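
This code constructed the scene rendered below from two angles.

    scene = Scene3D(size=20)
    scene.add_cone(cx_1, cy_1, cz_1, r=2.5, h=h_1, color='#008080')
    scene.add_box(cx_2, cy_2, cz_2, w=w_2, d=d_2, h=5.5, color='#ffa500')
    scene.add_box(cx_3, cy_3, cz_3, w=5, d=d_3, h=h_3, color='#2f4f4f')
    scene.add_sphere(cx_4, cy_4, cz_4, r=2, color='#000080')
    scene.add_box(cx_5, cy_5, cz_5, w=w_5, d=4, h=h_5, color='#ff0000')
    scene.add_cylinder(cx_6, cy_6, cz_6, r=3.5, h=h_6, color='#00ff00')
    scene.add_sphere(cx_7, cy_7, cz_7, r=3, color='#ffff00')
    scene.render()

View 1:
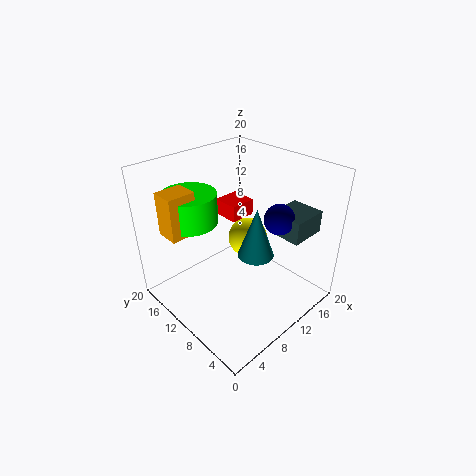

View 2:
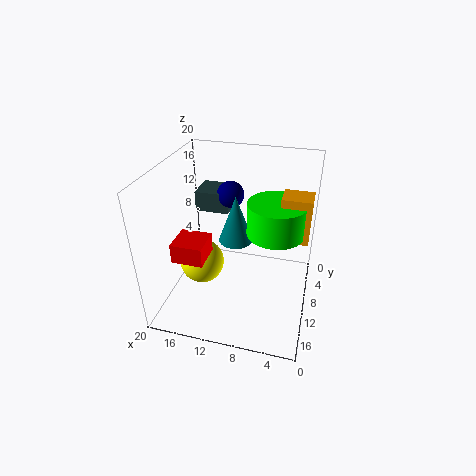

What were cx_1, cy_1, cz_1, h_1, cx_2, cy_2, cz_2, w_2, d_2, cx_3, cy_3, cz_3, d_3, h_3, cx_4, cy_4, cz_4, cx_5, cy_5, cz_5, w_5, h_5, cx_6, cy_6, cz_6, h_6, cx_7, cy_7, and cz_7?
cx_1 = 11; cy_1 = 7.5; cz_1 = 8; h_1 = 7; cx_2 = 0.5; cy_2 = 11; cz_2 = 13; w_2 = 3.5; d_2 = 3; cx_3 = 12.5; cy_3 = 2; cz_3 = 11.5; d_3 = 4.5; h_3 = 3; cx_4 = 12.5; cy_4 = 5; cz_4 = 14; cx_5 = 12.5; cy_5 = 13.5; cz_5 = 10; w_5 = 4; h_5 = 2.5; cx_6 = 4.5; cy_6 = 13; cz_6 = 13.5; h_6 = 4; cx_7 = 14.5; cy_7 = 12.5; cz_7 = 7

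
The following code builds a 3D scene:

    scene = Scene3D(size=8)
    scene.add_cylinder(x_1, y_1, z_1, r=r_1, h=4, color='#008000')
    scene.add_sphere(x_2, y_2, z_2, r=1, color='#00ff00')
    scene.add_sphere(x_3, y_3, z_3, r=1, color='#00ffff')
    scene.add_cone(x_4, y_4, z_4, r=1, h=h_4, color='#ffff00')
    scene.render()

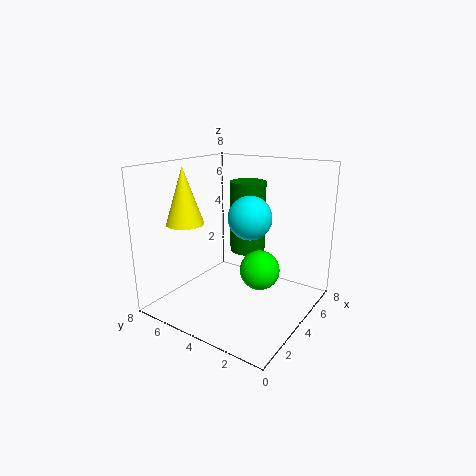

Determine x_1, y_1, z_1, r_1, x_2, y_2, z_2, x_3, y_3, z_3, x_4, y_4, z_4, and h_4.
x_1 = 5, y_1 = 4, z_1 = 3, r_1 = 1, x_2 = 3, y_2 = 2, z_2 = 3, x_3 = 2, y_3 = 2, z_3 = 6, x_4 = 2, y_4 = 6, z_4 = 5, h_4 = 3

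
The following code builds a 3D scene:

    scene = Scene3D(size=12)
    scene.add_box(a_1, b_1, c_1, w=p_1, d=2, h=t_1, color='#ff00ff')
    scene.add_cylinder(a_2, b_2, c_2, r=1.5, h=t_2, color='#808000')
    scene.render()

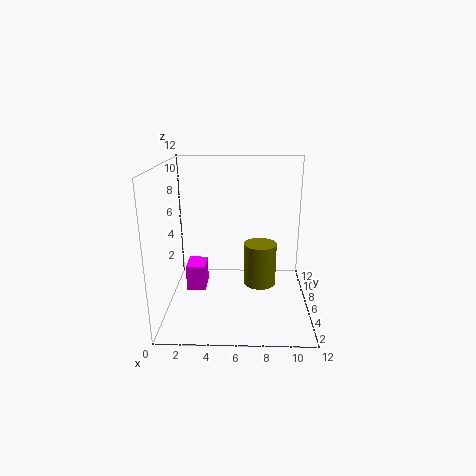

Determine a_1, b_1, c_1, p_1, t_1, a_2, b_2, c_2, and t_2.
a_1 = 2; b_1 = 3.5; c_1 = 2.5; p_1 = 1.5; t_1 = 2; a_2 = 8; b_2 = 8.5; c_2 = 0.5; t_2 = 4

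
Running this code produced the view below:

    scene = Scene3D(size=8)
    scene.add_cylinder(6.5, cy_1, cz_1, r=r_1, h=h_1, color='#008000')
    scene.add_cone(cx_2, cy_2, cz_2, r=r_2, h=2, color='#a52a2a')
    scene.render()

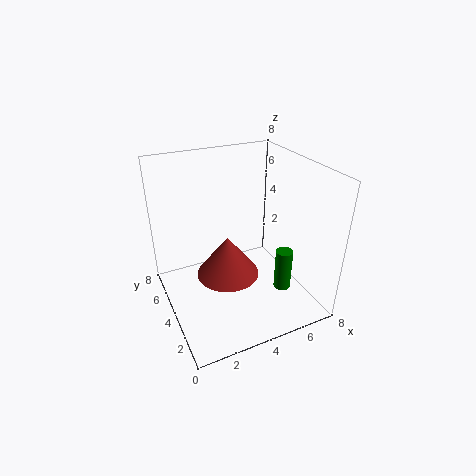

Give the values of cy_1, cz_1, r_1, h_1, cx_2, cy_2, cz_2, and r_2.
cy_1 = 3
cz_1 = 0.5
r_1 = 0.5
h_1 = 2.5
cx_2 = 2.5
cy_2 = 2
cz_2 = 3.5
r_2 = 1.5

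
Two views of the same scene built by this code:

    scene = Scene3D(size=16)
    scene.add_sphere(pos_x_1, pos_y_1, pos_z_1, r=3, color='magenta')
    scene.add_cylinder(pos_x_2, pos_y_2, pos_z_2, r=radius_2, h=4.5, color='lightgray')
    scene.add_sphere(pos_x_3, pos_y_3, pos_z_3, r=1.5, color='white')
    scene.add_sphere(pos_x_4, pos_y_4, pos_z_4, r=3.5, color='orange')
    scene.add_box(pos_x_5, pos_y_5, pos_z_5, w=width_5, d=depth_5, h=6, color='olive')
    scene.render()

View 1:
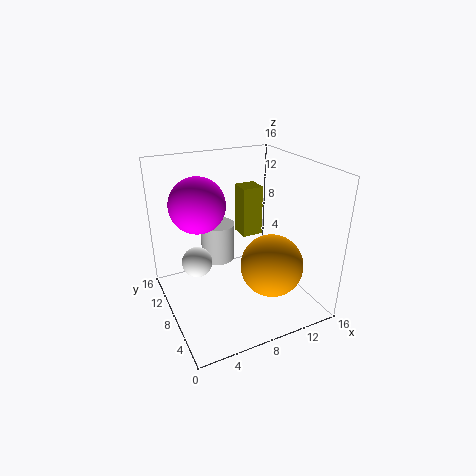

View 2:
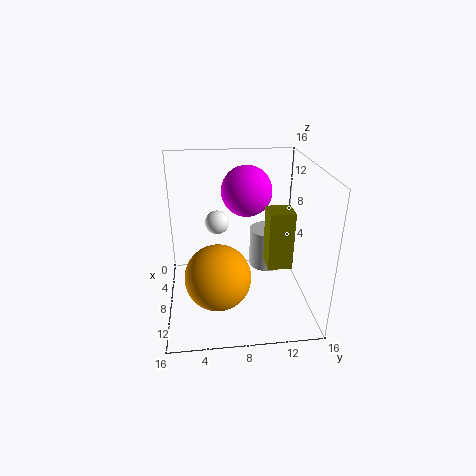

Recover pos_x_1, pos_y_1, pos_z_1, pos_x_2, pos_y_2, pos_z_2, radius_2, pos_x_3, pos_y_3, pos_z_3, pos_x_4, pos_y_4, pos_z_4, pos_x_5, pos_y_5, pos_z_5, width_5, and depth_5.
pos_x_1 = 4, pos_y_1 = 9.5, pos_z_1 = 12, pos_x_2 = 7, pos_y_2 = 11.5, pos_z_2 = 4, radius_2 = 2, pos_x_3 = 2.5, pos_y_3 = 6, pos_z_3 = 7.5, pos_x_4 = 11, pos_y_4 = 5.5, pos_z_4 = 5, pos_x_5 = 10, pos_y_5 = 10.5, pos_z_5 = 6.5, width_5 = 2.5, depth_5 = 2.5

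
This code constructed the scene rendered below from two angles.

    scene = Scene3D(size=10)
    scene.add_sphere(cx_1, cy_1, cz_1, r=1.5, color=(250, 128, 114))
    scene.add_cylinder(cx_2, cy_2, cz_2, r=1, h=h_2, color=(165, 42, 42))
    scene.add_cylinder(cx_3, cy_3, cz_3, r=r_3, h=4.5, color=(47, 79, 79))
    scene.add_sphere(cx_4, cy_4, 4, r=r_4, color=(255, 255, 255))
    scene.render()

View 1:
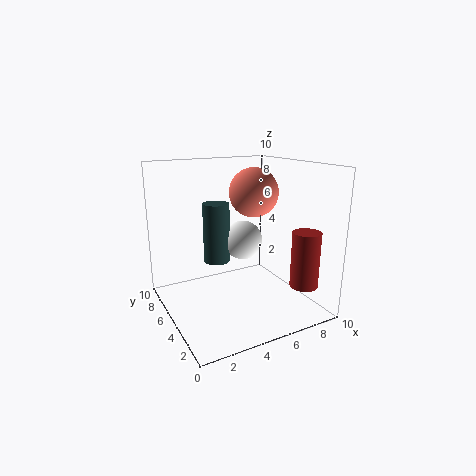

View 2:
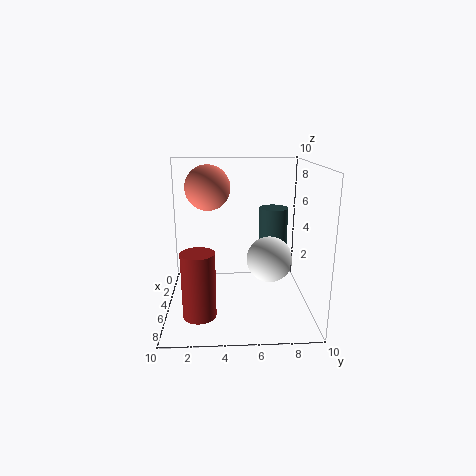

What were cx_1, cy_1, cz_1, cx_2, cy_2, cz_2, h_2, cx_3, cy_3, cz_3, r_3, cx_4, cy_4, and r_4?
cx_1 = 5
cy_1 = 3
cz_1 = 8.5
cx_2 = 9
cy_2 = 2.5
cz_2 = 1.5
h_2 = 4
cx_3 = 4.5
cy_3 = 7.5
cz_3 = 2.5
r_3 = 1
cx_4 = 6.5
cy_4 = 7
r_4 = 1.5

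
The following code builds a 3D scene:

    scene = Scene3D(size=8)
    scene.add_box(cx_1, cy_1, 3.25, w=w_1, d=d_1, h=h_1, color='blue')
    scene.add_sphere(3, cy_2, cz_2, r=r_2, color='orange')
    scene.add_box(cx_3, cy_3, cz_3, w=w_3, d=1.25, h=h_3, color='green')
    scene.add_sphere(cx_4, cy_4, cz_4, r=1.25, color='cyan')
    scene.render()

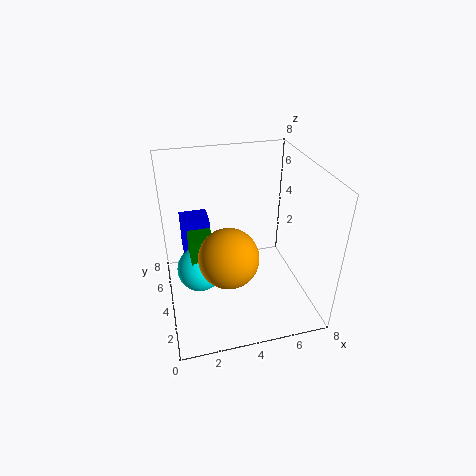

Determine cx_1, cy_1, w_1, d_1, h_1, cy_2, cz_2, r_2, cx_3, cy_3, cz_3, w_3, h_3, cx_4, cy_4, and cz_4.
cx_1 = 1
cy_1 = 4.25
w_1 = 1.5
d_1 = 1.25
h_1 = 2
cy_2 = 2
cz_2 = 4.25
r_2 = 1.5
cx_3 = 1.25
cy_3 = 3
cz_3 = 3.25
w_3 = 1.25
h_3 = 1.5
cx_4 = 1.75
cy_4 = 3.75
cz_4 = 2.5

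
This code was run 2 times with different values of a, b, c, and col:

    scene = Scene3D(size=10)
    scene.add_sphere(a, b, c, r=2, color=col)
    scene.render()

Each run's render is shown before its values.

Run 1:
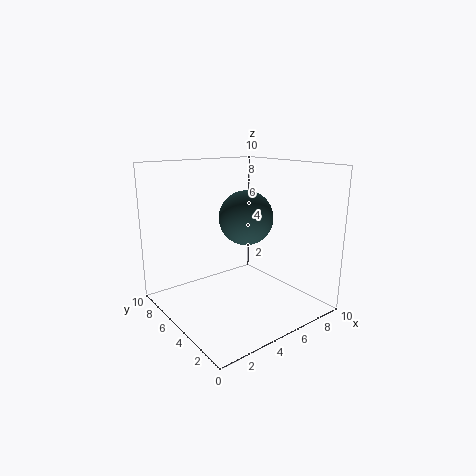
a = 6.5
b = 6
c = 6
col = 'darkslategray'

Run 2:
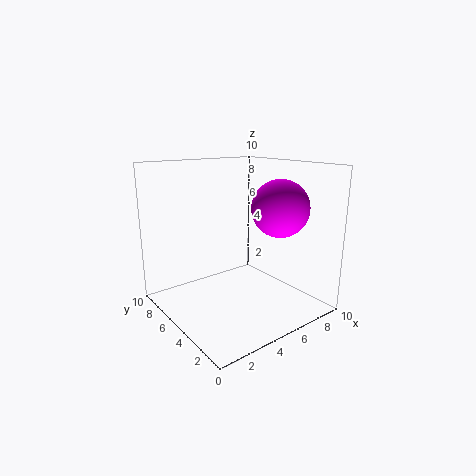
a = 7.5
b = 3.5
c = 7
col = 'magenta'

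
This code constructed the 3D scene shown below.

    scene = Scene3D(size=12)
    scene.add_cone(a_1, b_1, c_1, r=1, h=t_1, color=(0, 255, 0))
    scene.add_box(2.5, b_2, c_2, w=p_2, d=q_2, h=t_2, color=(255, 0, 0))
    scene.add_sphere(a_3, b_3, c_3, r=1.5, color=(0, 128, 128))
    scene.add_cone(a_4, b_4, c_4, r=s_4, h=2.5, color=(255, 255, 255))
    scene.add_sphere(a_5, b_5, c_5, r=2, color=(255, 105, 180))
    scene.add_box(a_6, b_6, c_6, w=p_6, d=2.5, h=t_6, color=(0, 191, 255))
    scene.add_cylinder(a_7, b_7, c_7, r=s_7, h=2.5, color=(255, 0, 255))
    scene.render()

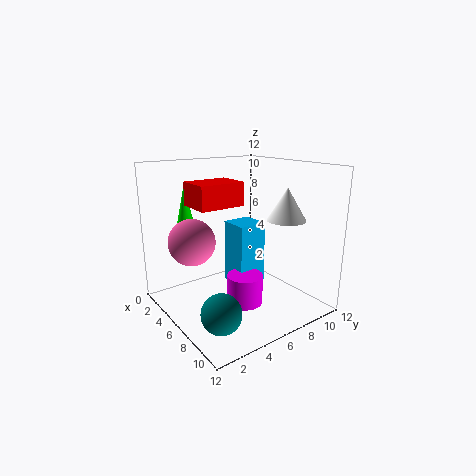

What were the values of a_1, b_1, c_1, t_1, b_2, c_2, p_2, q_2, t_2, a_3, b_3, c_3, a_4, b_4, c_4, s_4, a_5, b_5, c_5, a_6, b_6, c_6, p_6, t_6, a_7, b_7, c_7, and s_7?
a_1 = 1.5, b_1 = 3.5, c_1 = 5.5, t_1 = 4.5, b_2 = 3, c_2 = 8.5, p_2 = 3, q_2 = 4, t_2 = 2, a_3 = 9.5, b_3 = 2, c_3 = 2, a_4 = 9.5, b_4 = 8, c_4 = 8, s_4 = 1.5, a_5 = 3.5, b_5 = 3, c_5 = 5.5, a_6 = 4, b_6 = 6, c_6 = 1.5, p_6 = 2.5, t_6 = 5.5, a_7 = 7, b_7 = 6, c_7 = 0.5, s_7 = 1.5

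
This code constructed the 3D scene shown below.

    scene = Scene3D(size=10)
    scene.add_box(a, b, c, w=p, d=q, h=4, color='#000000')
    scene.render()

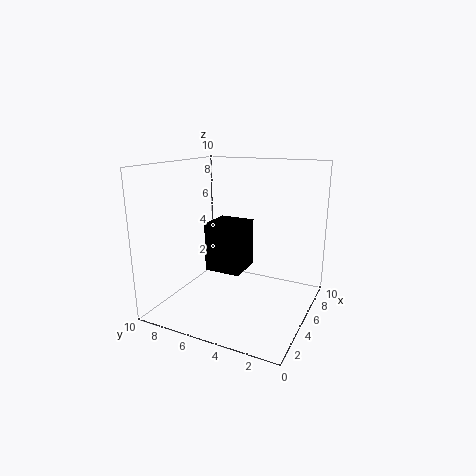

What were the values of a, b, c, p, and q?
a = 7; b = 6; c = 1; p = 3; q = 3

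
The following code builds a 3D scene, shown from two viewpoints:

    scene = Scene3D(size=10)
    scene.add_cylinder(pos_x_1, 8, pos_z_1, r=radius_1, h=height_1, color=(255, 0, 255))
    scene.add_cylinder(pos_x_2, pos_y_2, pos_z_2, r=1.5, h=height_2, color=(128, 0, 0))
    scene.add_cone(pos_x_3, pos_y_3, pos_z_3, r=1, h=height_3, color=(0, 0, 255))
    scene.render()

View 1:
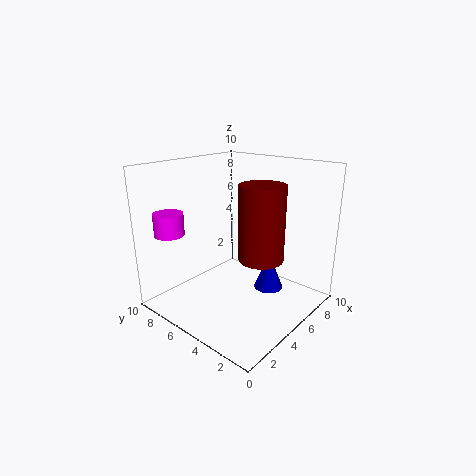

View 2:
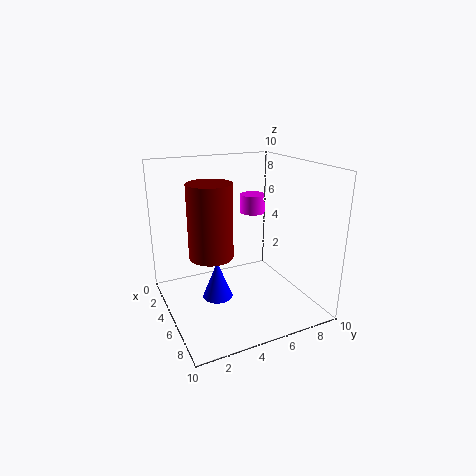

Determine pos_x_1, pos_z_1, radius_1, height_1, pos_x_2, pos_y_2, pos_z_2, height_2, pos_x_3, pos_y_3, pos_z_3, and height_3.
pos_x_1 = 1.5, pos_z_1 = 5.5, radius_1 = 1, height_1 = 1.5, pos_x_2 = 5, pos_y_2 = 3, pos_z_2 = 4, height_2 = 5, pos_x_3 = 6, pos_y_3 = 3, pos_z_3 = 1.5, height_3 = 2.5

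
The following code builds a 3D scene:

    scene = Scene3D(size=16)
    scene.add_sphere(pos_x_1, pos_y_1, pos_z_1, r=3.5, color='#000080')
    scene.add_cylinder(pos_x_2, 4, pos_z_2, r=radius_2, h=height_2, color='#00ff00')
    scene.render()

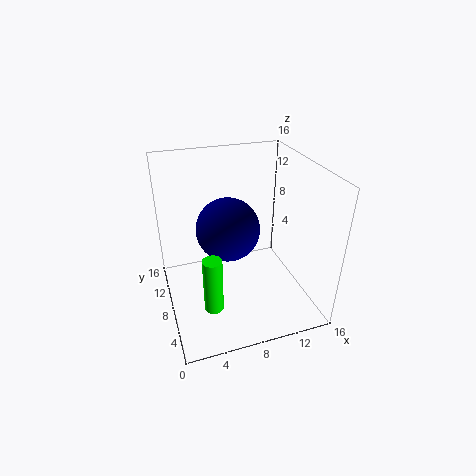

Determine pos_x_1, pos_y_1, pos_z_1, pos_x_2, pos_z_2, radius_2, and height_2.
pos_x_1 = 7; pos_y_1 = 8.5; pos_z_1 = 9; pos_x_2 = 4; pos_z_2 = 2.5; radius_2 = 1; height_2 = 6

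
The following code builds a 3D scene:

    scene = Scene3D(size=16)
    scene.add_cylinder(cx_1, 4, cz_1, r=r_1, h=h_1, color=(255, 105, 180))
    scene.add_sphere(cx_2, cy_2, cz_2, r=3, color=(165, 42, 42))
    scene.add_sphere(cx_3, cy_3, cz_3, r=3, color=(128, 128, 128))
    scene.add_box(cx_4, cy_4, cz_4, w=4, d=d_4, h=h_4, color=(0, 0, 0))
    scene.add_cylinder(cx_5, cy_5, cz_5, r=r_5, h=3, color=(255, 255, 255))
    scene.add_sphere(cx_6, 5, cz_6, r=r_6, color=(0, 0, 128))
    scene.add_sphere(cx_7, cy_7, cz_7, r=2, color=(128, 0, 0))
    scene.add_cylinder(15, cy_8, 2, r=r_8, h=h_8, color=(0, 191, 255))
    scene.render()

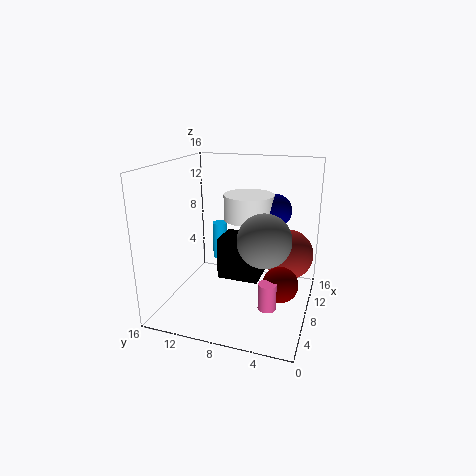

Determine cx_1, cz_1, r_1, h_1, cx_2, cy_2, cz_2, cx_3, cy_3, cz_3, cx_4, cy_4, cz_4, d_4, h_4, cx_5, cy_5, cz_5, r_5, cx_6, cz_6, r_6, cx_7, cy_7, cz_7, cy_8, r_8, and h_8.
cx_1 = 6, cz_1 = 1, r_1 = 1, h_1 = 3, cx_2 = 12, cy_2 = 3, cz_2 = 5, cx_3 = 8, cy_3 = 5, cz_3 = 8, cx_4 = 9, cy_4 = 6, cz_4 = 2, d_4 = 5, h_4 = 5, cx_5 = 12, cy_5 = 8, cz_5 = 9, r_5 = 3, cx_6 = 13, cz_6 = 10, r_6 = 2, cx_7 = 8, cy_7 = 3, cz_7 = 3, cy_8 = 13, r_8 = 1, h_8 = 5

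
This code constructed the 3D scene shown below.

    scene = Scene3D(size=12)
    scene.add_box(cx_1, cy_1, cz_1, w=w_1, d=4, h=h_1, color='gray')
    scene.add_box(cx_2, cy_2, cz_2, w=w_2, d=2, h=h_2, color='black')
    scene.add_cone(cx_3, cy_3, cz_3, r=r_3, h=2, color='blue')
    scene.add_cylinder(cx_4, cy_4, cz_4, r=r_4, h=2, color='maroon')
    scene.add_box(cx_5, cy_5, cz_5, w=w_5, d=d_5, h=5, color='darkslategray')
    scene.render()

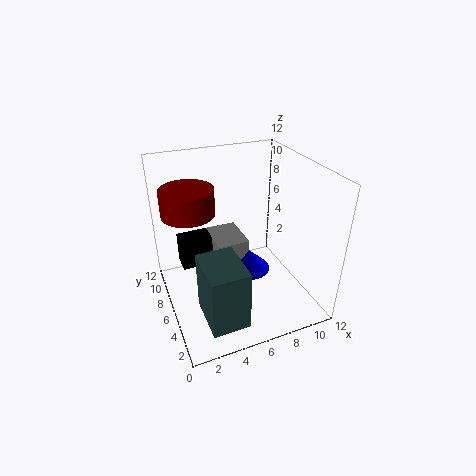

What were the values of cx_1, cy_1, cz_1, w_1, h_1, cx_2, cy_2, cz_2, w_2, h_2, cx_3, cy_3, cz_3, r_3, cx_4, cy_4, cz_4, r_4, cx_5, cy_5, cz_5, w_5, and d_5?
cx_1 = 5, cy_1 = 8, cz_1 = 1, w_1 = 3, h_1 = 3, cx_2 = 2, cy_2 = 10, cz_2 = 1, w_2 = 3, h_2 = 3, cx_3 = 8, cy_3 = 8, cz_3 = 1, r_3 = 2, cx_4 = 2, cy_4 = 6, cz_4 = 9, r_4 = 2, cx_5 = 2, cy_5 = 1, cz_5 = 1, w_5 = 3, d_5 = 4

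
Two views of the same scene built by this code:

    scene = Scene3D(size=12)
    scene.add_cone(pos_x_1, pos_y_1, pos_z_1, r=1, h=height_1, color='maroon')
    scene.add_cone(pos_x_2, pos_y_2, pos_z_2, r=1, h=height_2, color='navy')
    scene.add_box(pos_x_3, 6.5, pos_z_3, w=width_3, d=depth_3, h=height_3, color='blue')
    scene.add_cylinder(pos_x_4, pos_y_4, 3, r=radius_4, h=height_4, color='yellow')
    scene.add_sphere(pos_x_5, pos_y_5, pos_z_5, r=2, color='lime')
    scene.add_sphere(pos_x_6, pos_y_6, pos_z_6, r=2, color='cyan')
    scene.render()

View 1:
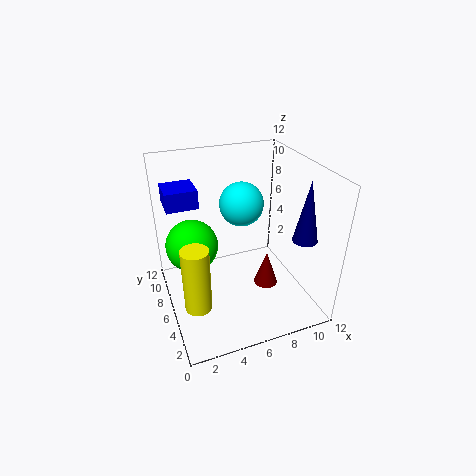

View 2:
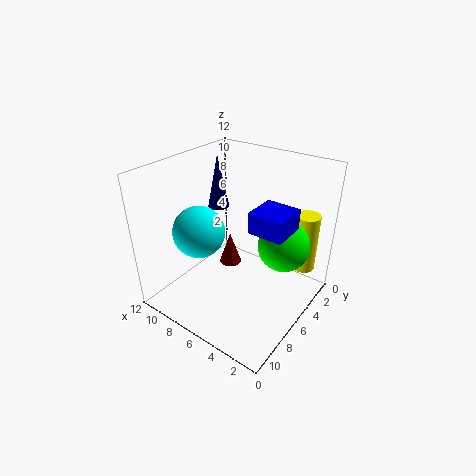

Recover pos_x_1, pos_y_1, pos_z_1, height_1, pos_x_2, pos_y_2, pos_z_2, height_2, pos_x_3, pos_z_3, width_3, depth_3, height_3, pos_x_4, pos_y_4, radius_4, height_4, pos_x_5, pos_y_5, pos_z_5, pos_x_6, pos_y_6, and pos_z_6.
pos_x_1 = 8; pos_y_1 = 4.5; pos_z_1 = 2; height_1 = 3; pos_x_2 = 10.5; pos_y_2 = 3; pos_z_2 = 6.5; height_2 = 5; pos_x_3 = 0.5; pos_z_3 = 9; width_3 = 2.5; depth_3 = 2.5; height_3 = 1.5; pos_x_4 = 1.5; pos_y_4 = 2.5; radius_4 = 1; height_4 = 5; pos_x_5 = 2; pos_y_5 = 5.5; pos_z_5 = 6.5; pos_x_6 = 7.5; pos_y_6 = 9; pos_z_6 = 7.5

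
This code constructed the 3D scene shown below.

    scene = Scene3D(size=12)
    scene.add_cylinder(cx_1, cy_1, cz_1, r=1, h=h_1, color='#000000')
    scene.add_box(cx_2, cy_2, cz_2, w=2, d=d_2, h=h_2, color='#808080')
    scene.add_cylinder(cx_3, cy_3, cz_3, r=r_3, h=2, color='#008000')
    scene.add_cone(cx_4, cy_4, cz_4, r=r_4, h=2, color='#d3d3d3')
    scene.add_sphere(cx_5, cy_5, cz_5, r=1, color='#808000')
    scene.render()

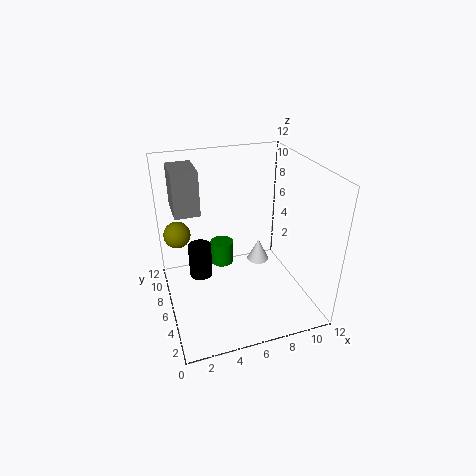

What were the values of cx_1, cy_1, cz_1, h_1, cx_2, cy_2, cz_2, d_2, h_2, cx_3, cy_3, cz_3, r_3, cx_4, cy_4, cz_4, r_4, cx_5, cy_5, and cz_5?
cx_1 = 3
cy_1 = 7.5
cz_1 = 2
h_1 = 3
cx_2 = 1
cy_2 = 6
cz_2 = 8.5
d_2 = 3
h_2 = 3.5
cx_3 = 5
cy_3 = 7.5
cz_3 = 3
r_3 = 1
cx_4 = 8.5
cy_4 = 7.5
cz_4 = 2.5
r_4 = 1
cx_5 = 1
cy_5 = 5.5
cz_5 = 7.5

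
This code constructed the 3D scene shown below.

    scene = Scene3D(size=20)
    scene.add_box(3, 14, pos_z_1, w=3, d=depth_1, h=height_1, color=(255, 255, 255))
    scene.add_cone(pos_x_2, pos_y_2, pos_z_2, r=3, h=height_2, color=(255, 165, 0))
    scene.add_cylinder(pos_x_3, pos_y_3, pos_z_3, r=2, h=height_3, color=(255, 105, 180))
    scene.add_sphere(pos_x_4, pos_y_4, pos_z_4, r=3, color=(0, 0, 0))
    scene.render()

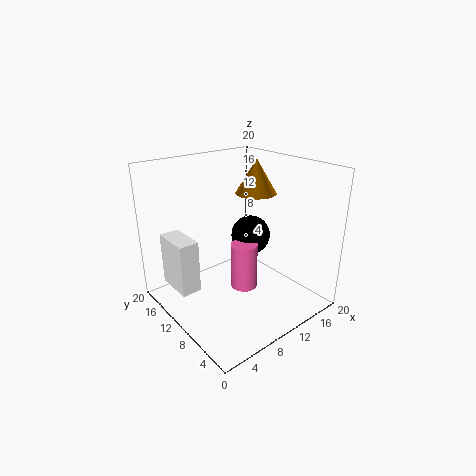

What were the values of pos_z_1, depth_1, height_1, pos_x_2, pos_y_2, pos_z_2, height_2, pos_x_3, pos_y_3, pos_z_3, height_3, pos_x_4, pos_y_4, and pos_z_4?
pos_z_1 = 1, depth_1 = 6, height_1 = 8, pos_x_2 = 15, pos_y_2 = 12, pos_z_2 = 15, height_2 = 5, pos_x_3 = 12, pos_y_3 = 11, pos_z_3 = 1, height_3 = 7, pos_x_4 = 15, pos_y_4 = 13, pos_z_4 = 8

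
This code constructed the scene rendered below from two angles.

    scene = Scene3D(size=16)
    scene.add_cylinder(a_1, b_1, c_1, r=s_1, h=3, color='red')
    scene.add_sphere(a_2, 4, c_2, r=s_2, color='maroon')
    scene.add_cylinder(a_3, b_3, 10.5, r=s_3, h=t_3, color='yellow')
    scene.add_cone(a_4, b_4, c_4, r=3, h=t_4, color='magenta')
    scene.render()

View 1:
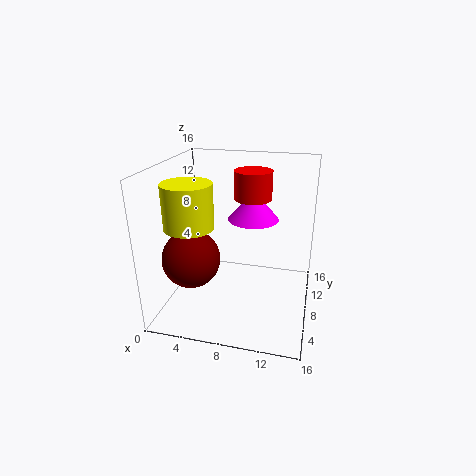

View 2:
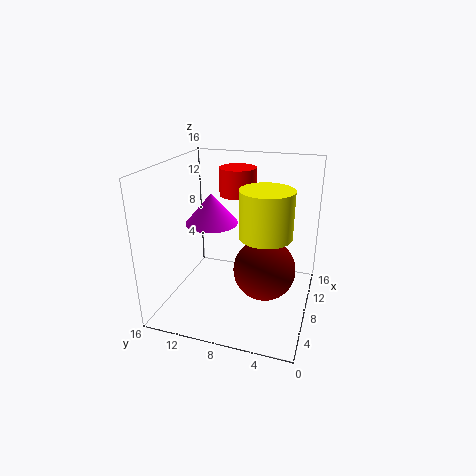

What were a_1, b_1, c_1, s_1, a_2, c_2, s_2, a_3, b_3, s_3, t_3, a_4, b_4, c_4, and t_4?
a_1 = 9.5
b_1 = 8.5
c_1 = 12.5
s_1 = 2
a_2 = 4
c_2 = 7
s_2 = 3
a_3 = 4
b_3 = 4
s_3 = 2.5
t_3 = 4.5
a_4 = 9
b_4 = 11.5
c_4 = 9
t_4 = 3.5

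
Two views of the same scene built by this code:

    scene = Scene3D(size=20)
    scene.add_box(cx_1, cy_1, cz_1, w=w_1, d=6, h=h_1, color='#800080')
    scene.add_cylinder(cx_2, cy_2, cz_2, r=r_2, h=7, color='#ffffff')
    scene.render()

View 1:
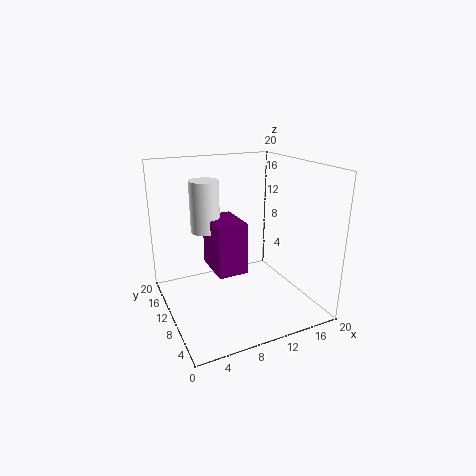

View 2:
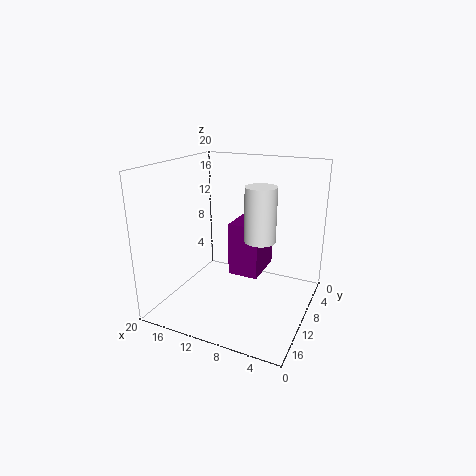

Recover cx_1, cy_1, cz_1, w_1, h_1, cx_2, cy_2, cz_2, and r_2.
cx_1 = 6, cy_1 = 7, cz_1 = 6, w_1 = 4, h_1 = 7, cx_2 = 6, cy_2 = 12, cz_2 = 11, r_2 = 2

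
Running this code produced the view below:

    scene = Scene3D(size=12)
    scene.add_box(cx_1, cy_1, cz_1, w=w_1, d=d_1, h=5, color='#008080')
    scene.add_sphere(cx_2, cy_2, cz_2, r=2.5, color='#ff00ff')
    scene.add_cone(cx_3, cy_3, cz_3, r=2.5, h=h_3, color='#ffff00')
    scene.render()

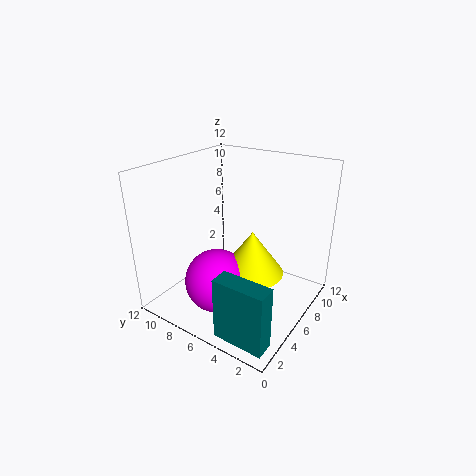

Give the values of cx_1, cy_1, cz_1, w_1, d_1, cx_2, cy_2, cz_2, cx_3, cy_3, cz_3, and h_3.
cx_1 = 0.5, cy_1 = 0.5, cz_1 = 0.5, w_1 = 1.5, d_1 = 4, cx_2 = 3, cy_2 = 6, cz_2 = 3.5, cx_3 = 5, cy_3 = 4, cz_3 = 4, h_3 = 3.5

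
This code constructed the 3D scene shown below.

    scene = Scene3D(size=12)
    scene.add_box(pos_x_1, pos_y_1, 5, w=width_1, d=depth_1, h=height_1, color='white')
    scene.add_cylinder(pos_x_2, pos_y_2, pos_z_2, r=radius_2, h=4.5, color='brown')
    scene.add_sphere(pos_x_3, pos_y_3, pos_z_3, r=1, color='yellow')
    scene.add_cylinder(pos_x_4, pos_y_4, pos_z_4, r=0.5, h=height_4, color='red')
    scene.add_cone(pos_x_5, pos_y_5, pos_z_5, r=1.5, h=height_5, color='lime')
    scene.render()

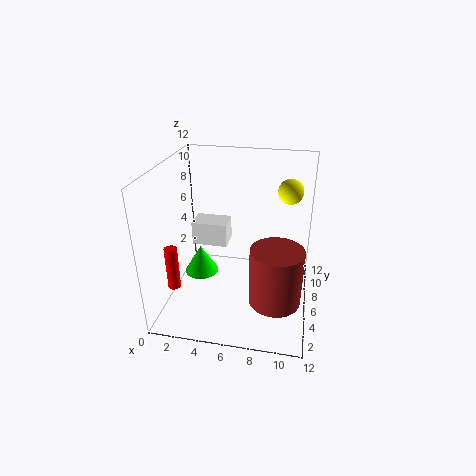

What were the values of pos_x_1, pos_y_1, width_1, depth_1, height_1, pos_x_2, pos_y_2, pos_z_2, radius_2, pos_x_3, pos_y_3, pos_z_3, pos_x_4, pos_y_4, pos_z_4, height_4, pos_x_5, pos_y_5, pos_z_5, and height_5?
pos_x_1 = 2
pos_y_1 = 6
width_1 = 3
depth_1 = 2
height_1 = 2
pos_x_2 = 9.5
pos_y_2 = 3
pos_z_2 = 2.5
radius_2 = 2
pos_x_3 = 10
pos_y_3 = 7
pos_z_3 = 10
pos_x_4 = 1.5
pos_y_4 = 2.5
pos_z_4 = 3
height_4 = 3.5
pos_x_5 = 2.5
pos_y_5 = 6.5
pos_z_5 = 2
height_5 = 2.5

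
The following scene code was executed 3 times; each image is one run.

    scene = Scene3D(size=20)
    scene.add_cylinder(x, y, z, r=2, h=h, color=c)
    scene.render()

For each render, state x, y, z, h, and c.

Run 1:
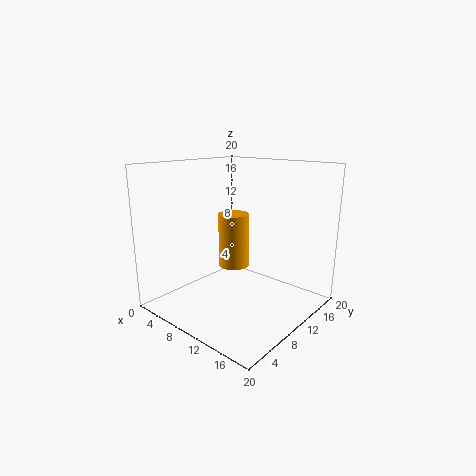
x = 11
y = 8
z = 7
h = 7
c = 'orange'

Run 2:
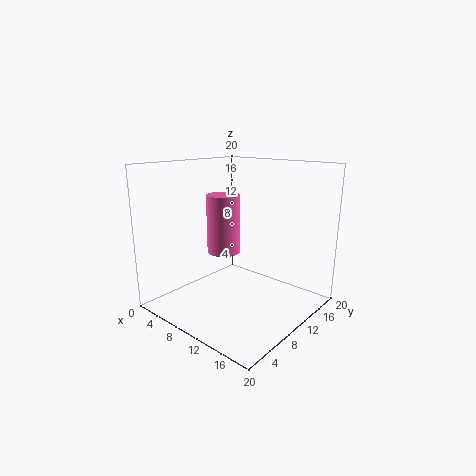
x = 12
y = 5
z = 10
h = 7
c = 'hotpink'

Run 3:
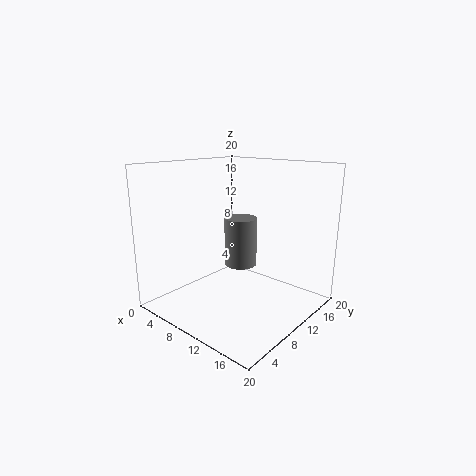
x = 13
y = 7
z = 8
h = 6
c = 'gray'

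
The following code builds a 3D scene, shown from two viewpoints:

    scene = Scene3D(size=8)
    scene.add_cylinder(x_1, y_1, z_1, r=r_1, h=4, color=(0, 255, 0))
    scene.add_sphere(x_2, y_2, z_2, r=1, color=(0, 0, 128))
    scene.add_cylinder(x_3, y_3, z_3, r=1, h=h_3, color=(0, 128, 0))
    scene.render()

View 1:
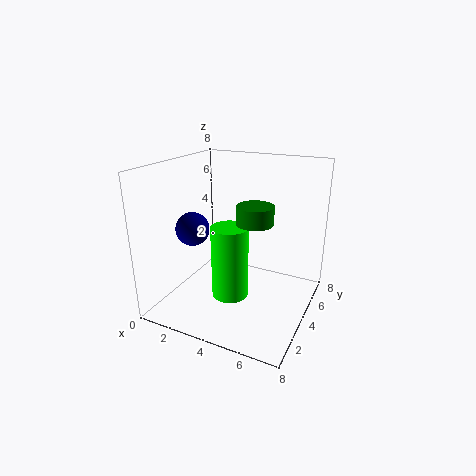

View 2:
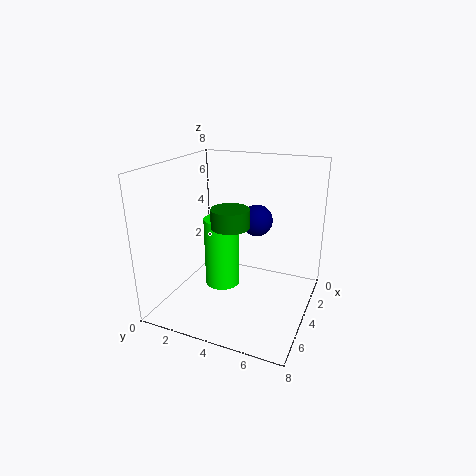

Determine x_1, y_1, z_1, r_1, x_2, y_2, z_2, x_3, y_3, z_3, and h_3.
x_1 = 4; y_1 = 3; z_1 = 1; r_1 = 1; x_2 = 1; y_2 = 4; z_2 = 4; x_3 = 5; y_3 = 4; z_3 = 5; h_3 = 1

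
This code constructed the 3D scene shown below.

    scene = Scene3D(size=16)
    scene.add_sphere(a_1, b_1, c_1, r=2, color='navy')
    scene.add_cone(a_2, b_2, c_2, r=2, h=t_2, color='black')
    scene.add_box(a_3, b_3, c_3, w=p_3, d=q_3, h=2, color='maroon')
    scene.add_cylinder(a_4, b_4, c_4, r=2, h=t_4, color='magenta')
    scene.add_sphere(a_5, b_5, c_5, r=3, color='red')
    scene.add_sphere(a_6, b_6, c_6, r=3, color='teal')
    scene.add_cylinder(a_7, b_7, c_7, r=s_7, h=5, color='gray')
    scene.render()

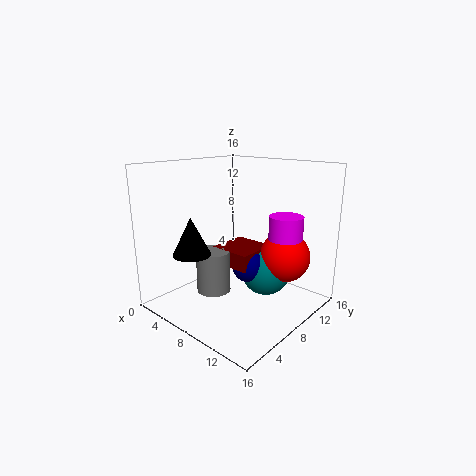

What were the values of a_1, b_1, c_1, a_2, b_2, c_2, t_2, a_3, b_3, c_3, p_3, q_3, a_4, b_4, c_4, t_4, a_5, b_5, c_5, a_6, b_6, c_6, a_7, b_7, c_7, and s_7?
a_1 = 8, b_1 = 10, c_1 = 4, a_2 = 6, b_2 = 3, c_2 = 7, t_2 = 4, a_3 = 4, b_3 = 8, c_3 = 4, p_3 = 5, q_3 = 5, a_4 = 11, b_4 = 13, c_4 = 4, t_4 = 6, a_5 = 11, b_5 = 13, c_5 = 5, a_6 = 9, b_6 = 12, c_6 = 3, a_7 = 5, b_7 = 7, c_7 = 1, s_7 = 2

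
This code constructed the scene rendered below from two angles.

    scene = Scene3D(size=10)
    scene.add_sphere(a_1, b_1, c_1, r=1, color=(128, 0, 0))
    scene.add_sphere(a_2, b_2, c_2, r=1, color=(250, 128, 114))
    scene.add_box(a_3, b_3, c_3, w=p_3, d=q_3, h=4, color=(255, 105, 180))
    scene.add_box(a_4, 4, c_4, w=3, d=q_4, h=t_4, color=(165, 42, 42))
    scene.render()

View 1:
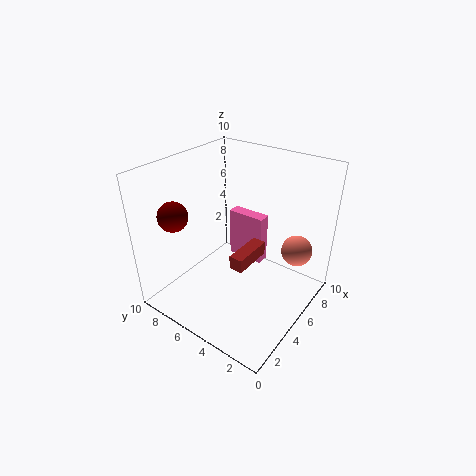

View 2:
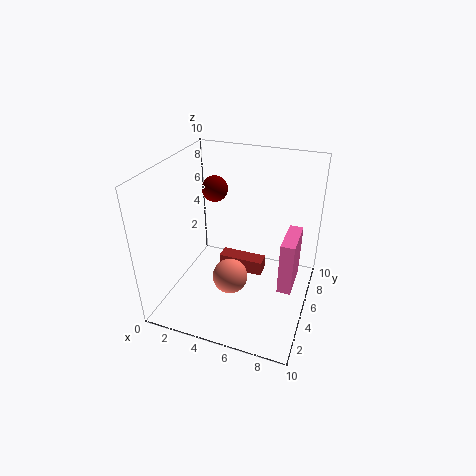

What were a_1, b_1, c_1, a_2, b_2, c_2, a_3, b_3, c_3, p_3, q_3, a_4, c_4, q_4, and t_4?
a_1 = 2
b_1 = 8
c_1 = 7
a_2 = 6
b_2 = 1
c_2 = 5
a_3 = 8
b_3 = 5
c_3 = 1
p_3 = 1
q_3 = 3
a_4 = 4
c_4 = 3
q_4 = 1
t_4 = 1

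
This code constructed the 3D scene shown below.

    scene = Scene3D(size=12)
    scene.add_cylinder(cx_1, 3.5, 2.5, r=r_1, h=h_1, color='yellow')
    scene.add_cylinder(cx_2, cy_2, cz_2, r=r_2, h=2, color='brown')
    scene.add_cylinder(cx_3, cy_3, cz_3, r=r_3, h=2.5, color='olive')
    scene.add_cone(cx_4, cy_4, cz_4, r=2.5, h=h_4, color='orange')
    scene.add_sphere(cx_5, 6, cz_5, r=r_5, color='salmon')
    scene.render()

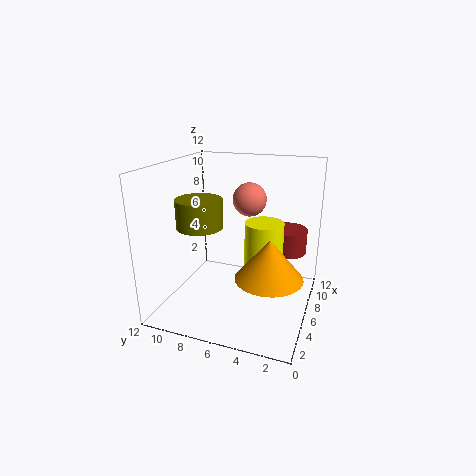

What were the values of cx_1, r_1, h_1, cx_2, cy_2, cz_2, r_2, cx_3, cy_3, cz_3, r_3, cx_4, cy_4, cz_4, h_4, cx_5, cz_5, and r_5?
cx_1 = 5
r_1 = 1.5
h_1 = 5.5
cx_2 = 7
cy_2 = 2
cz_2 = 5
r_2 = 1.5
cx_3 = 6
cy_3 = 9.5
cz_3 = 6.5
r_3 = 2
cx_4 = 3
cy_4 = 2.5
cz_4 = 4.5
h_4 = 3
cx_5 = 9
cz_5 = 8.5
r_5 = 1.5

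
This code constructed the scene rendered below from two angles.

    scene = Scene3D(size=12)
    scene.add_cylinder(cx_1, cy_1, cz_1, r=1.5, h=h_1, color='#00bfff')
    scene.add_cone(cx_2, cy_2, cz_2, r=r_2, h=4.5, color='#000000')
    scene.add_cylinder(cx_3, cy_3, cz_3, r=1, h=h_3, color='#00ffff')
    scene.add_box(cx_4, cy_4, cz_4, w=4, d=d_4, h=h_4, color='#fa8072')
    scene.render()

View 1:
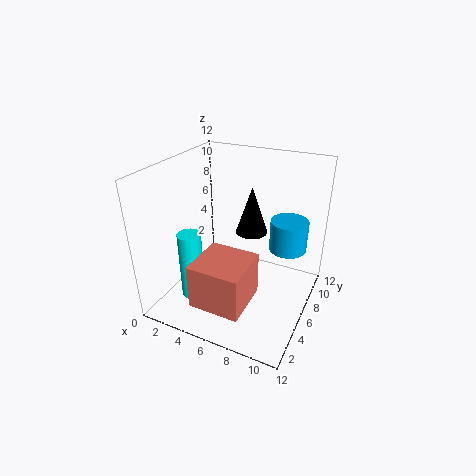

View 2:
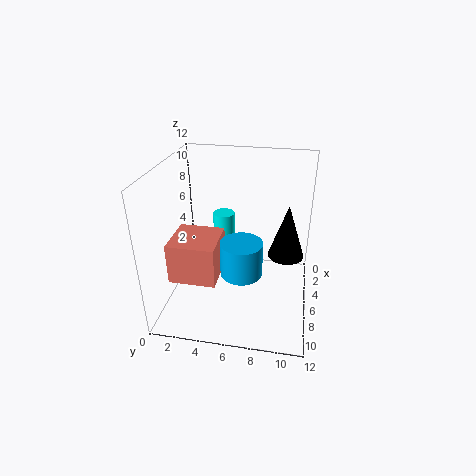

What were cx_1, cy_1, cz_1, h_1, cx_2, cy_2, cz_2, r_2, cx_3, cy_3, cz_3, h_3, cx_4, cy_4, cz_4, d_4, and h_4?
cx_1 = 10, cy_1 = 7, cz_1 = 5.5, h_1 = 2.5, cx_2 = 5.5, cy_2 = 10, cz_2 = 4.5, r_2 = 1.5, cx_3 = 2.5, cy_3 = 4, cz_3 = 0.5, h_3 = 6, cx_4 = 4.5, cy_4 = 0.5, cz_4 = 2.5, d_4 = 4, h_4 = 3.5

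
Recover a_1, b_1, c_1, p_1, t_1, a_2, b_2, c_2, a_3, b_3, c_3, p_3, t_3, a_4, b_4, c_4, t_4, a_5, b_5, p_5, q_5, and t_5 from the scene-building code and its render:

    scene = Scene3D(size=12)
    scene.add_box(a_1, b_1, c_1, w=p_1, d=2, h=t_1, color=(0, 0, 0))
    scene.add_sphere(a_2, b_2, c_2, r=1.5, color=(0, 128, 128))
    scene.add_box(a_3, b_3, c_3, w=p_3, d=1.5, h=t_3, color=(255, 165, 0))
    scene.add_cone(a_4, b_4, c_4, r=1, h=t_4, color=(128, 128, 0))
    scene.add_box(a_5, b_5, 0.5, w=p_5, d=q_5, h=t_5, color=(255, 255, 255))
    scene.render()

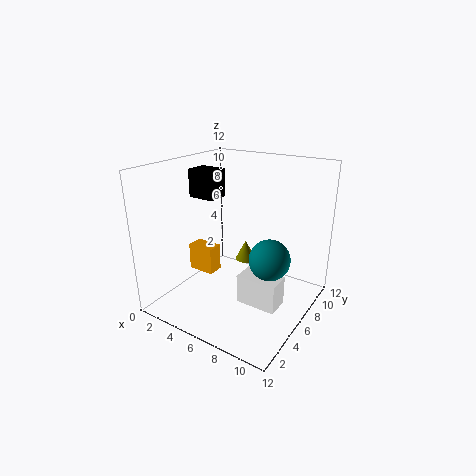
a_1 = 0.5
b_1 = 6.5
c_1 = 8.5
p_1 = 2.5
t_1 = 2.5
a_2 = 10
b_2 = 4
c_2 = 6
a_3 = 0.5
b_3 = 6
c_3 = 1.5
p_3 = 2.5
t_3 = 2.5
a_4 = 4
b_4 = 10.5
c_4 = 1.5
t_4 = 2
a_5 = 6.5
b_5 = 5
p_5 = 3.5
q_5 = 2
t_5 = 2.5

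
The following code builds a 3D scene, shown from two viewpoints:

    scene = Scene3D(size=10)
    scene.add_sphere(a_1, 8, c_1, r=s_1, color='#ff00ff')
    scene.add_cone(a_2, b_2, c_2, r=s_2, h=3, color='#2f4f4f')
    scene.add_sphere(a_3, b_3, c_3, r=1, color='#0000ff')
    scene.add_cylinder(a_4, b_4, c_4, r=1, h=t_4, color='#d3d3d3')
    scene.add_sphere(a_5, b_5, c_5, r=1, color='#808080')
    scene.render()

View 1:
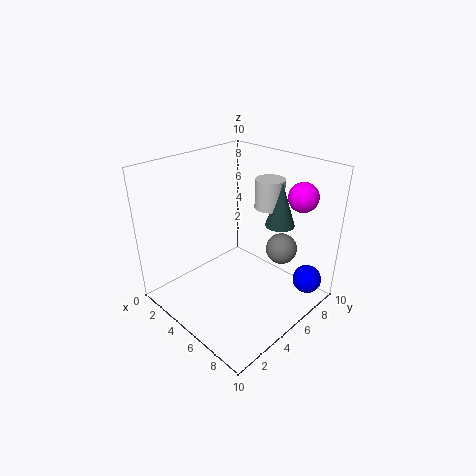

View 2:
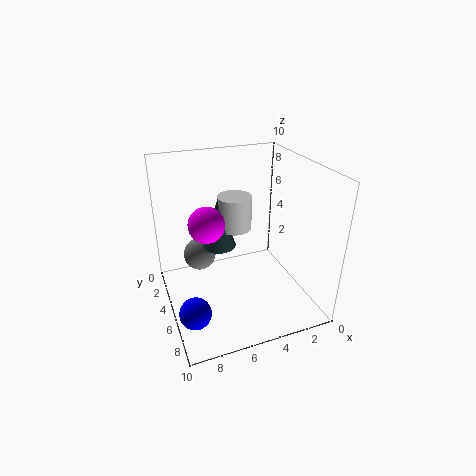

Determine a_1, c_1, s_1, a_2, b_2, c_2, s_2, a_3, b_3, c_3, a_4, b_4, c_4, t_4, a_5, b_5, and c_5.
a_1 = 8, c_1 = 8, s_1 = 1, a_2 = 7, b_2 = 7, c_2 = 6, s_2 = 1, a_3 = 9, b_3 = 8, c_3 = 2, a_4 = 6, b_4 = 7, c_4 = 7, t_4 = 2, a_5 = 8, b_5 = 6, c_5 = 5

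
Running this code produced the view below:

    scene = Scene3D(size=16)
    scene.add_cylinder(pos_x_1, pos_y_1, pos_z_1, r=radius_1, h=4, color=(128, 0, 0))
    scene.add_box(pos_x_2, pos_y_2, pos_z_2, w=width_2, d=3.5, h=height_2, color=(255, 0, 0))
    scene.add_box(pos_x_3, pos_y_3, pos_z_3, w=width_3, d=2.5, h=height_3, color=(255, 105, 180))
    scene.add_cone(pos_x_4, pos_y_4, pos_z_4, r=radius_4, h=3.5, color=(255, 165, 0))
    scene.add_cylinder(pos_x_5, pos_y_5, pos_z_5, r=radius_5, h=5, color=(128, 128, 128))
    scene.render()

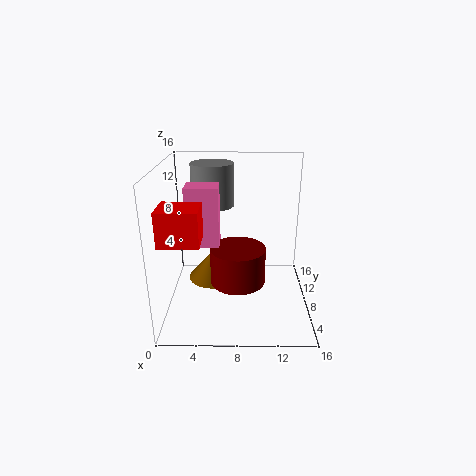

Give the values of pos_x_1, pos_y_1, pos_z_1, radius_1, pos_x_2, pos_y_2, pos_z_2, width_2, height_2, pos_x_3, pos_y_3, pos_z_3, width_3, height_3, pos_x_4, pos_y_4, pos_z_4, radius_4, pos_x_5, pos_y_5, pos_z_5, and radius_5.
pos_x_1 = 8; pos_y_1 = 6.5; pos_z_1 = 3.5; radius_1 = 3; pos_x_2 = 0.5; pos_y_2 = 2; pos_z_2 = 9.5; width_2 = 4; height_2 = 3.5; pos_x_3 = 2.5; pos_y_3 = 6.5; pos_z_3 = 7.5; width_3 = 3.5; height_3 = 6.5; pos_x_4 = 5; pos_y_4 = 10; pos_z_4 = 2; radius_4 = 3; pos_x_5 = 5; pos_y_5 = 12; pos_z_5 = 10.5; radius_5 = 2.5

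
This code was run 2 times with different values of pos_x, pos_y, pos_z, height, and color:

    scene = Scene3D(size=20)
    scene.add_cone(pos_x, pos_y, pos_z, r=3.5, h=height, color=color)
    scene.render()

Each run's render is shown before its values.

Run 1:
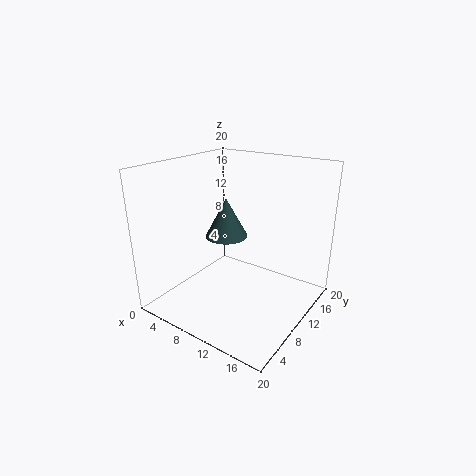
pos_x = 3.5
pos_y = 16
pos_z = 6.5
height = 6.5
color = 'darkslategray'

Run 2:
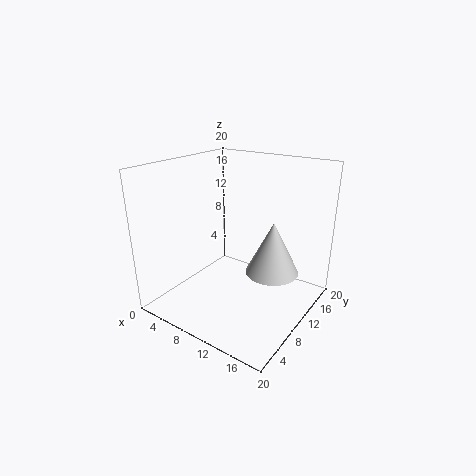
pos_x = 15.5
pos_y = 10
pos_z = 6.5
height = 7
color = 'lightgray'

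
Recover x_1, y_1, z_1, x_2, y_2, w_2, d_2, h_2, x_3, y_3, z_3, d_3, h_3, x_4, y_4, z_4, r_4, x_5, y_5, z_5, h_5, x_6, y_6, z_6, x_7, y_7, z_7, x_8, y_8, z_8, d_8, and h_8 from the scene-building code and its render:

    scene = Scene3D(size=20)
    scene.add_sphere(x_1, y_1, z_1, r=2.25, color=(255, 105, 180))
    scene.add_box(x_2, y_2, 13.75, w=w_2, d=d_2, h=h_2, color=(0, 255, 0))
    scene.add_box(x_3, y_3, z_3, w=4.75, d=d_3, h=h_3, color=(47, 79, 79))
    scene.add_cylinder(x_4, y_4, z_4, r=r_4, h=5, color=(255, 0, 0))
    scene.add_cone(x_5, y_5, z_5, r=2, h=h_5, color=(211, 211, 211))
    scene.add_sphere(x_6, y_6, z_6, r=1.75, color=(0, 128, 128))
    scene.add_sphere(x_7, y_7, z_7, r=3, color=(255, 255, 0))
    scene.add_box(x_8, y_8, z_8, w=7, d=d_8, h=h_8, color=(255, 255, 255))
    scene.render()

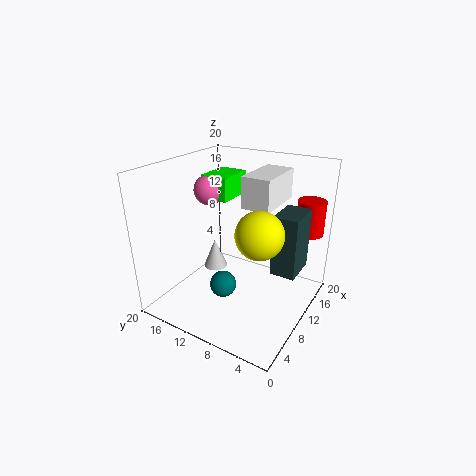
x_1 = 12.75, y_1 = 16.75, z_1 = 15, x_2 = 12.25, y_2 = 13.5, w_2 = 5.75, d_2 = 4.25, h_2 = 3.5, x_3 = 8.5, y_3 = 1, z_3 = 7, d_3 = 3.25, h_3 = 8, x_4 = 17, y_4 = 2.25, z_4 = 9.75, r_4 = 2, x_5 = 15.5, y_5 = 18, z_5 = 0.25, h_5 = 5, x_6 = 5.75, y_6 = 9.75, z_6 = 5, x_7 = 6.75, y_7 = 5, z_7 = 13, x_8 = 7.75, y_8 = 4.5, z_8 = 15.5, d_8 = 3.75, h_8 = 4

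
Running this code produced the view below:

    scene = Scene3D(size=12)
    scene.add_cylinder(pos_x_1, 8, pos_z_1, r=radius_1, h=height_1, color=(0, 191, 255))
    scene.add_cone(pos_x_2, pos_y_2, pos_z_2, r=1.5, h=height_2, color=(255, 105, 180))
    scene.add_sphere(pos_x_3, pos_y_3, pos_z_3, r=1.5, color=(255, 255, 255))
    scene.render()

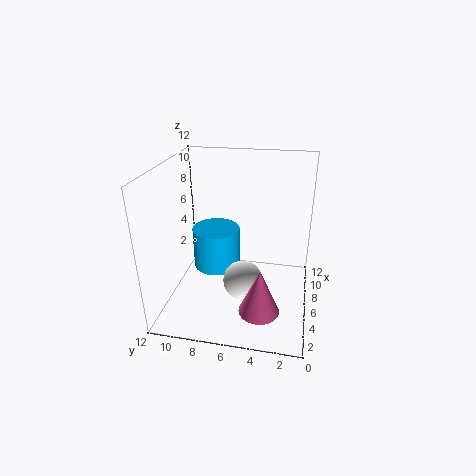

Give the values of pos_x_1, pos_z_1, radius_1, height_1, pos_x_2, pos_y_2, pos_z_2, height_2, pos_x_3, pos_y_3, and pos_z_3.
pos_x_1 = 6.5, pos_z_1 = 3, radius_1 = 2, height_1 = 3.5, pos_x_2 = 1.5, pos_y_2 = 3.5, pos_z_2 = 2.5, height_2 = 3.5, pos_x_3 = 3, pos_y_3 = 5, pos_z_3 = 4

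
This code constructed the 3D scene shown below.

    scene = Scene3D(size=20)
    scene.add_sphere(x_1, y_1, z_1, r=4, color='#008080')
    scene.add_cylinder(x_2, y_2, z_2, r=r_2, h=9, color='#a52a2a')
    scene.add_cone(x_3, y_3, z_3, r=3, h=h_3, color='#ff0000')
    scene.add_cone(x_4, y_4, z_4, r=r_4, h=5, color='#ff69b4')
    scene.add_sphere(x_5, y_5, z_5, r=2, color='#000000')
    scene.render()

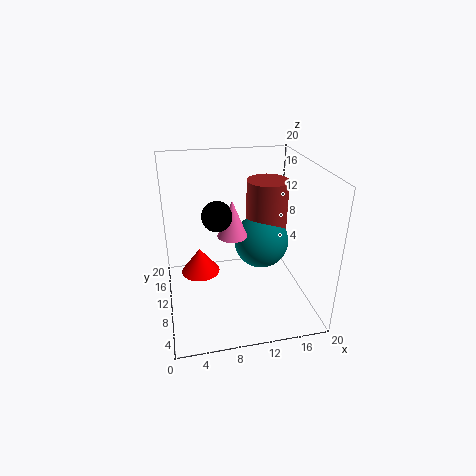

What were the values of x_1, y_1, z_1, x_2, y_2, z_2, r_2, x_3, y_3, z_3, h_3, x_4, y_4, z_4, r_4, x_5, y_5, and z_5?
x_1 = 14
y_1 = 12
z_1 = 8
x_2 = 15
y_2 = 13
z_2 = 8
r_2 = 3
x_3 = 5
y_3 = 15
z_3 = 2
h_3 = 4
x_4 = 9
y_4 = 9
z_4 = 11
r_4 = 2
x_5 = 7
y_5 = 9
z_5 = 14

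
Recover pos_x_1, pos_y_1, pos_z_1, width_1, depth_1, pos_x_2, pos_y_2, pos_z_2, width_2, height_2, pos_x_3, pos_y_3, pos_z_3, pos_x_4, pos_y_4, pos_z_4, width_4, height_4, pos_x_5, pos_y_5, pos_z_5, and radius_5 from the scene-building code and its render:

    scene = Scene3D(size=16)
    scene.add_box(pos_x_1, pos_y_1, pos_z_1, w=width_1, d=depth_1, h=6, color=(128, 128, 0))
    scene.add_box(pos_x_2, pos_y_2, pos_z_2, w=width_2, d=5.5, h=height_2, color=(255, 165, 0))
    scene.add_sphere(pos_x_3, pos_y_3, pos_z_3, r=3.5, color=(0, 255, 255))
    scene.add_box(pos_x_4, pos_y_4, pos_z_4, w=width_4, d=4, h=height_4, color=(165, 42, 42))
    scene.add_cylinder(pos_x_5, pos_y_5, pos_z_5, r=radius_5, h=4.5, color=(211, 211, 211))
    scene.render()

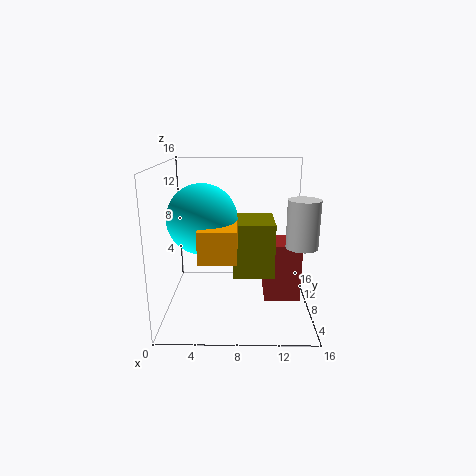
pos_x_1 = 7.5
pos_y_1 = 6
pos_z_1 = 4
width_1 = 4.5
depth_1 = 5.5
pos_x_2 = 4.5
pos_y_2 = 0.5
pos_z_2 = 8
width_2 = 3.5
height_2 = 3
pos_x_3 = 4.5
pos_y_3 = 5
pos_z_3 = 11
pos_x_4 = 11
pos_y_4 = 6.5
pos_z_4 = 1
width_4 = 4
height_4 = 6.5
pos_x_5 = 14
pos_y_5 = 2.5
pos_z_5 = 9
radius_5 = 1.5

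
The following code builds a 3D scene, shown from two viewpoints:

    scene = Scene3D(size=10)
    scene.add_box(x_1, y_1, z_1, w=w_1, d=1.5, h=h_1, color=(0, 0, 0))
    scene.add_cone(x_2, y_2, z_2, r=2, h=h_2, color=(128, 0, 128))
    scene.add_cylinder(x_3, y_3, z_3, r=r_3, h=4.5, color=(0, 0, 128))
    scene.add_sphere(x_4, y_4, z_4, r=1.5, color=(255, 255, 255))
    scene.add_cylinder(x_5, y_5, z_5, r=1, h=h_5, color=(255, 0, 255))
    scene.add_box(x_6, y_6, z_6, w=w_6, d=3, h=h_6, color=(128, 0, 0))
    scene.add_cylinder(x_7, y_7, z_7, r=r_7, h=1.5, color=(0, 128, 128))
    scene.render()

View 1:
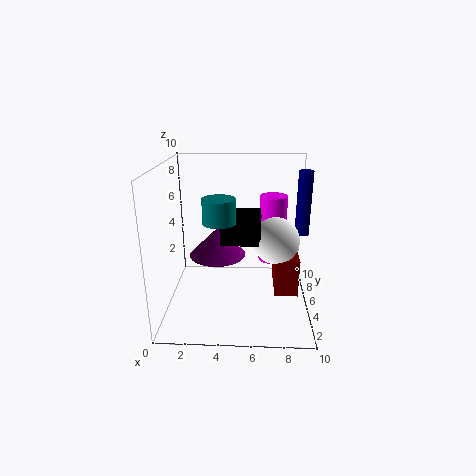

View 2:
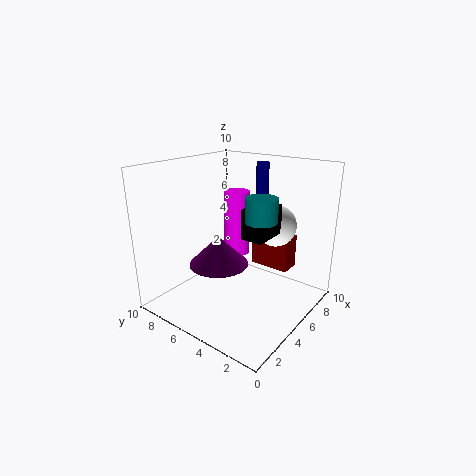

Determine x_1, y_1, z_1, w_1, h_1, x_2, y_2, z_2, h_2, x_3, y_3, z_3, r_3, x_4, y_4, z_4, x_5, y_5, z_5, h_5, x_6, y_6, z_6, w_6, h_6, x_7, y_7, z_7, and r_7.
x_1 = 4
y_1 = 2.5
z_1 = 5.5
w_1 = 2.5
h_1 = 2
x_2 = 3.5
y_2 = 5.5
z_2 = 3.5
h_2 = 2
x_3 = 9.5
y_3 = 6
z_3 = 5
r_3 = 0.5
x_4 = 7.5
y_4 = 3.5
z_4 = 5.5
x_5 = 7.5
y_5 = 7
z_5 = 2.5
h_5 = 5
x_6 = 7.5
y_6 = 2.5
z_6 = 2
w_6 = 1.5
h_6 = 2.5
x_7 = 4
y_7 = 2.5
z_7 = 7
r_7 = 1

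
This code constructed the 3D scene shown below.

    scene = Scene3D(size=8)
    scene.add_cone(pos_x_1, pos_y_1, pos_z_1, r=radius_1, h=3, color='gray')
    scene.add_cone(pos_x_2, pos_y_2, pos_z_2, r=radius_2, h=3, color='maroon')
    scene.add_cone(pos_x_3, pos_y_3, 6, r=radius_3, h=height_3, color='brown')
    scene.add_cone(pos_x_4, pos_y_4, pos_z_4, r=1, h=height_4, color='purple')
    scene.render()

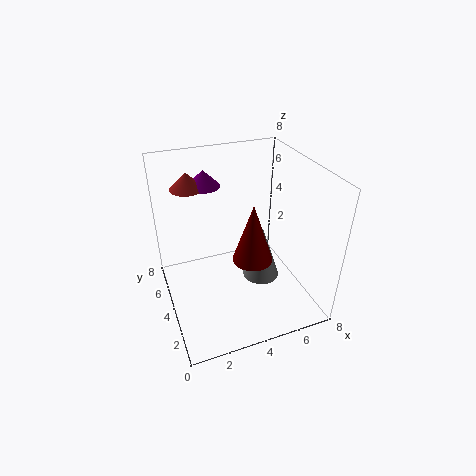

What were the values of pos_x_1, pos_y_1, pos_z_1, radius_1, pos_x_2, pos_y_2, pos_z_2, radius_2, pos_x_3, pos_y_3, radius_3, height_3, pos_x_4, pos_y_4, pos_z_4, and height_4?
pos_x_1 = 5; pos_y_1 = 3; pos_z_1 = 2; radius_1 = 1; pos_x_2 = 4; pos_y_2 = 2; pos_z_2 = 4; radius_2 = 1; pos_x_3 = 2; pos_y_3 = 7; radius_3 = 1; height_3 = 1; pos_x_4 = 3; pos_y_4 = 7; pos_z_4 = 6; height_4 = 1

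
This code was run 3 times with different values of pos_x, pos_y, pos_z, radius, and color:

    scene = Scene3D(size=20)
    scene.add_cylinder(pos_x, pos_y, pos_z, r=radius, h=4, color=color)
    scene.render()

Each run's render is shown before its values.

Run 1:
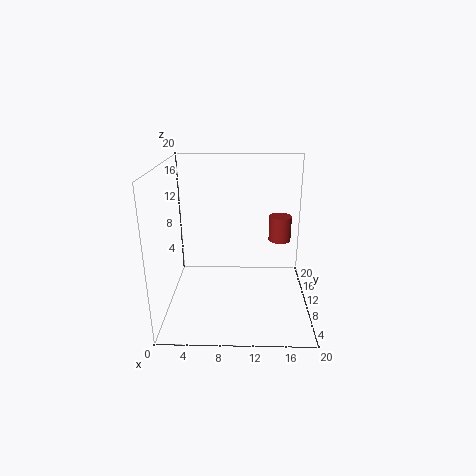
pos_x = 16.5, pos_y = 16.5, pos_z = 7, radius = 1.75, color = 'brown'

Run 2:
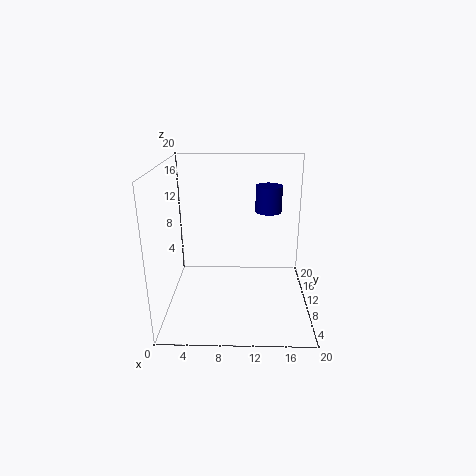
pos_x = 14.5, pos_y = 15.75, pos_z = 12, radius = 2, color = 'navy'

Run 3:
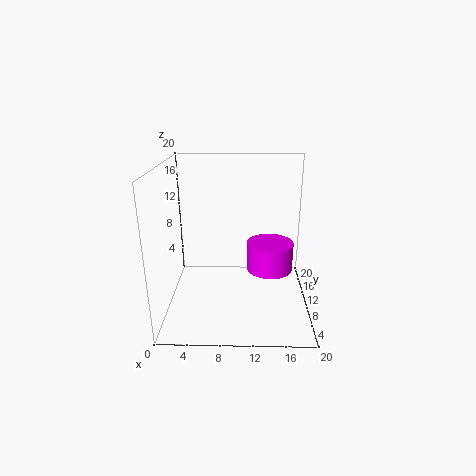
pos_x = 14.5, pos_y = 10.25, pos_z = 5.25, radius = 3.25, color = 'magenta'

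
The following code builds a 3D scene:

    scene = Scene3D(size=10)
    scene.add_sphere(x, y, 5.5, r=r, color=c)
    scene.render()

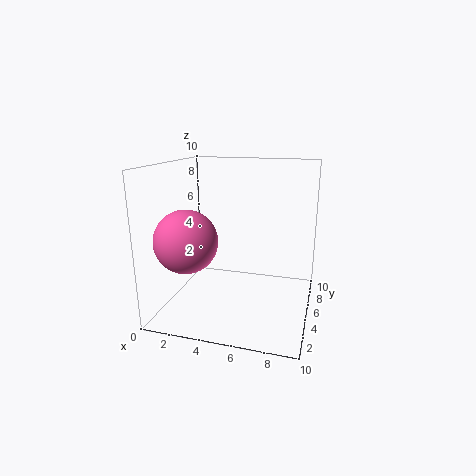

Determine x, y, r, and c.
x = 2.5
y = 2
r = 2
c = 'hotpink'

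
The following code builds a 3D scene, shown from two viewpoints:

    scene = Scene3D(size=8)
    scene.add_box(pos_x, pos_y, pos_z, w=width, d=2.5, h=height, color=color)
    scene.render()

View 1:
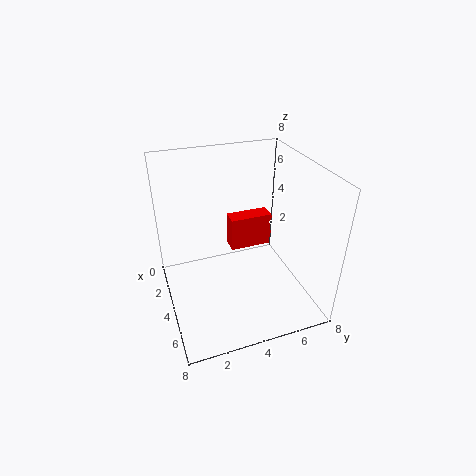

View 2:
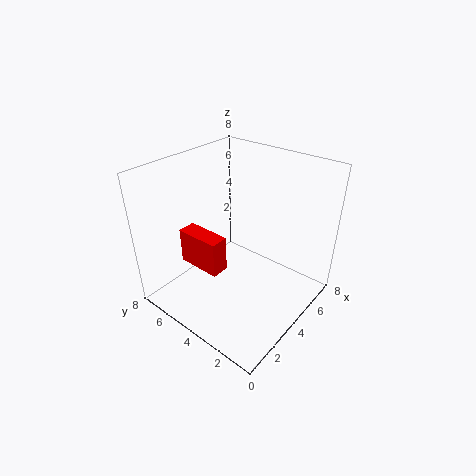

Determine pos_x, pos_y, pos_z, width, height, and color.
pos_x = 2; pos_y = 4; pos_z = 2.5; width = 1; height = 2; color = 'red'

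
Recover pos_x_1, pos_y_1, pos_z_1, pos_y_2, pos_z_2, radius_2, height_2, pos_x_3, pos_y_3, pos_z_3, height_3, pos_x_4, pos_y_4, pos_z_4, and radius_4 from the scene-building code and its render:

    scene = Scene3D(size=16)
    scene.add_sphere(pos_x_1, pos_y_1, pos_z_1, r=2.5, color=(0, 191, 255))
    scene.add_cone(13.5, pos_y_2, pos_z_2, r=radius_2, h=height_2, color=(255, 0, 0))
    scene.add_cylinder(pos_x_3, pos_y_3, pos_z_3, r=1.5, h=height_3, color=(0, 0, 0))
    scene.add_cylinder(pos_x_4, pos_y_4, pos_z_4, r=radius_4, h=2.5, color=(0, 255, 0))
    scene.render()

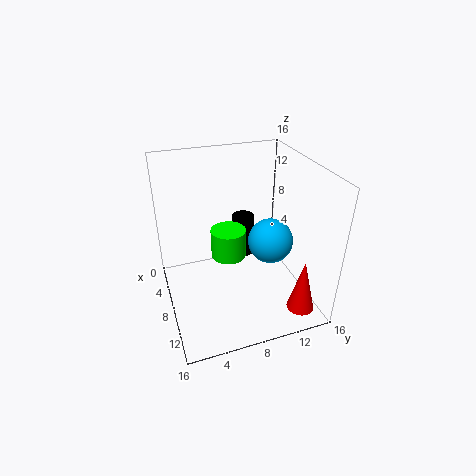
pos_x_1 = 9
pos_y_1 = 11.5
pos_z_1 = 7.5
pos_y_2 = 13.5
pos_z_2 = 1
radius_2 = 1.5
height_2 = 6
pos_x_3 = 1.5
pos_y_3 = 11
pos_z_3 = 1.5
height_3 = 5.5
pos_x_4 = 14
pos_y_4 = 5
pos_z_4 = 10.5
radius_4 = 1.5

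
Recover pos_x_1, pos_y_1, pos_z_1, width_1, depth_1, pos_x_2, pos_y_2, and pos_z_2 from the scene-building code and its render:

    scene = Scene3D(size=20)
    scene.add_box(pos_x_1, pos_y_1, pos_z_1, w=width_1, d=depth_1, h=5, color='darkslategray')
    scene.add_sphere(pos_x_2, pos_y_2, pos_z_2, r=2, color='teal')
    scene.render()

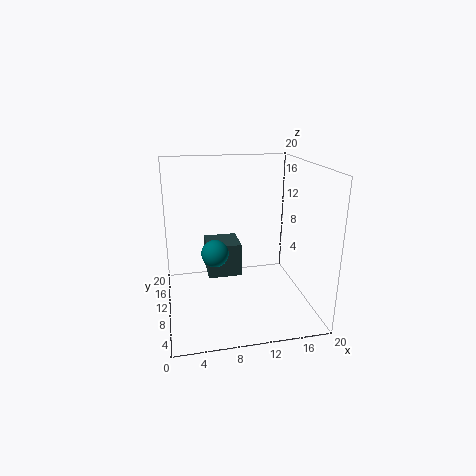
pos_x_1 = 6, pos_y_1 = 12, pos_z_1 = 3, width_1 = 5, depth_1 = 5, pos_x_2 = 7, pos_y_2 = 12, pos_z_2 = 7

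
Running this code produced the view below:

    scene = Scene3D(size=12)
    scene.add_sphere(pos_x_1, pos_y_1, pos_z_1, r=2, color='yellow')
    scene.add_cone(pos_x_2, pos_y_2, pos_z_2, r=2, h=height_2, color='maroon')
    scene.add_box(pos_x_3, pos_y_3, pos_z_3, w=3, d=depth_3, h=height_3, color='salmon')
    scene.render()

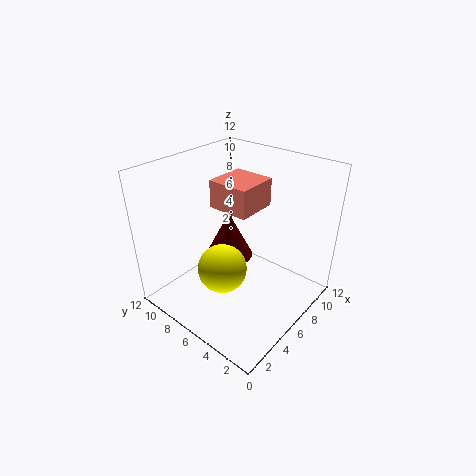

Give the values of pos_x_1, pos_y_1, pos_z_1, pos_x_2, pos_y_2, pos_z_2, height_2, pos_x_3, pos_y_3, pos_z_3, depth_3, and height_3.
pos_x_1 = 4
pos_y_1 = 6
pos_z_1 = 4
pos_x_2 = 6
pos_y_2 = 7
pos_z_2 = 4
height_2 = 4
pos_x_3 = 3
pos_y_3 = 3
pos_z_3 = 10
depth_3 = 3
height_3 = 2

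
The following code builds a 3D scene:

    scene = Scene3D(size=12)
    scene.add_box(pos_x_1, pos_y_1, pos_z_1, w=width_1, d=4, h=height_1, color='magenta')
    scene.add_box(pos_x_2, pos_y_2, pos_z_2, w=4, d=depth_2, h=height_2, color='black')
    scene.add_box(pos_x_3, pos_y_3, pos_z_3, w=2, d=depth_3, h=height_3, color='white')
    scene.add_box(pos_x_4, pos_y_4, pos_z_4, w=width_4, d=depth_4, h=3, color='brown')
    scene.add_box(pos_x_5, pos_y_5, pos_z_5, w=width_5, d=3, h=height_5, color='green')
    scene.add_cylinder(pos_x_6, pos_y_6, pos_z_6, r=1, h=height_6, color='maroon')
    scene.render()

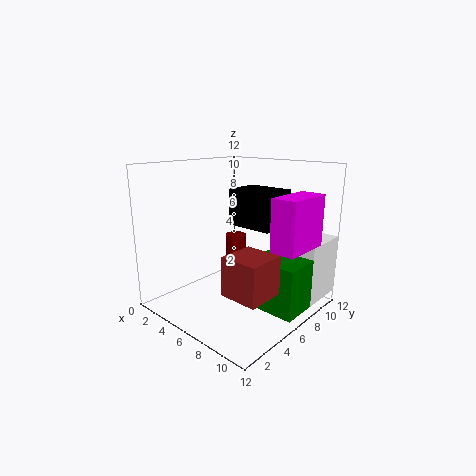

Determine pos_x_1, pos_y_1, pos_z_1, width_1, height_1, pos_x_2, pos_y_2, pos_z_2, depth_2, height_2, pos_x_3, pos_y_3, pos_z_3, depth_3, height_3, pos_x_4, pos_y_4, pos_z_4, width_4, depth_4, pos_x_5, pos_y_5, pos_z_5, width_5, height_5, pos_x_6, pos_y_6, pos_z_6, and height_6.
pos_x_1 = 10, pos_y_1 = 5, pos_z_1 = 6, width_1 = 2, height_1 = 4, pos_x_2 = 5, pos_y_2 = 6, pos_z_2 = 7, depth_2 = 3, height_2 = 3, pos_x_3 = 10, pos_y_3 = 8, pos_z_3 = 1, depth_3 = 4, height_3 = 5, pos_x_4 = 8, pos_y_4 = 2, pos_z_4 = 3, width_4 = 3, depth_4 = 3, pos_x_5 = 8, pos_y_5 = 5, pos_z_5 = 1, width_5 = 4, height_5 = 4, pos_x_6 = 3, pos_y_6 = 9, pos_z_6 = 1, height_6 = 4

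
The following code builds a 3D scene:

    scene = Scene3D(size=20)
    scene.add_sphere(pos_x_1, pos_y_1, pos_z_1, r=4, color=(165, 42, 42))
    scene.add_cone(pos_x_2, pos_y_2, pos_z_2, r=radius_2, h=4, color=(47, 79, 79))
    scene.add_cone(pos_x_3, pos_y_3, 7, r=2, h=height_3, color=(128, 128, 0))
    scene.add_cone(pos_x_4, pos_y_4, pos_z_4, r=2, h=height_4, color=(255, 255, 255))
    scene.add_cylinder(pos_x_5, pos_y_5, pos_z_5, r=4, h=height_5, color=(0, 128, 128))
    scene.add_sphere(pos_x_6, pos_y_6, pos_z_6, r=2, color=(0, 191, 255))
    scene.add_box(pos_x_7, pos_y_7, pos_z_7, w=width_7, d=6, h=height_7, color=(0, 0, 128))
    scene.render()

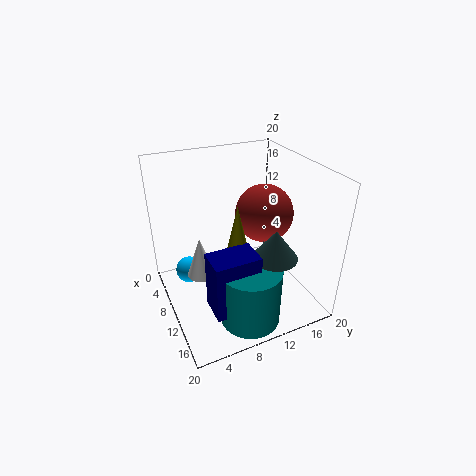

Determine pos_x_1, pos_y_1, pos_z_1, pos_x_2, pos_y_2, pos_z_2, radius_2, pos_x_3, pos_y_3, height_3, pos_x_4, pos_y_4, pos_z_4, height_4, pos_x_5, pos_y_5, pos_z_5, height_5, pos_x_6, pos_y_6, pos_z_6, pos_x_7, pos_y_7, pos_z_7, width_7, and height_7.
pos_x_1 = 10; pos_y_1 = 14; pos_z_1 = 13; pos_x_2 = 15; pos_y_2 = 13; pos_z_2 = 9; radius_2 = 3; pos_x_3 = 12; pos_y_3 = 9; height_3 = 9; pos_x_4 = 8; pos_y_4 = 5; pos_z_4 = 4; height_4 = 6; pos_x_5 = 16; pos_y_5 = 9; pos_z_5 = 1; height_5 = 8; pos_x_6 = 5; pos_y_6 = 4; pos_z_6 = 3; pos_x_7 = 13; pos_y_7 = 4; pos_z_7 = 3; width_7 = 4; height_7 = 8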